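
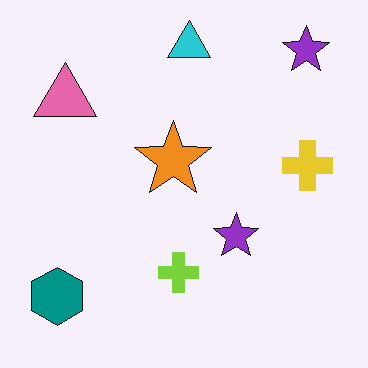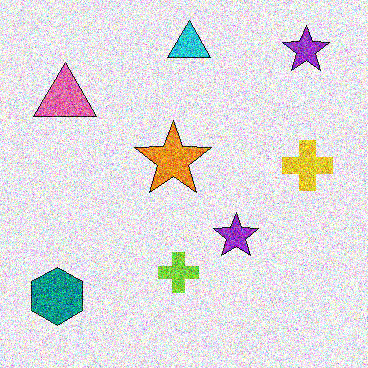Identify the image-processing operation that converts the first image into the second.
Degraded with heavy additive noise.

Random speckle covers the whole image, including the flat background.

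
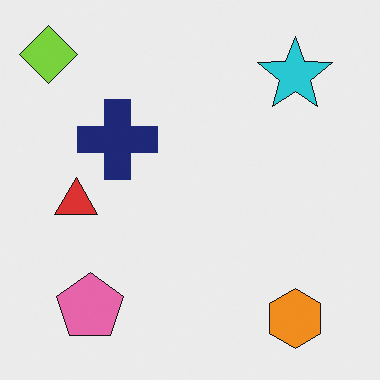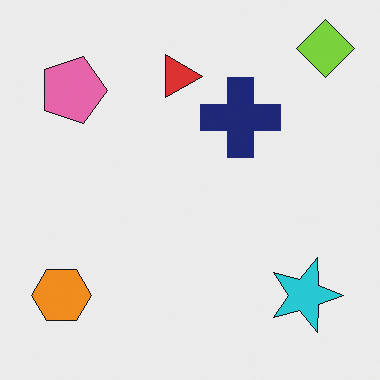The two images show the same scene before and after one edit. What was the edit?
It was rotated 90° clockwise.

The lime diamond sits in the top-left of the first image and the top-right of the second — consistent with a whole-image 90° clockwise rotation.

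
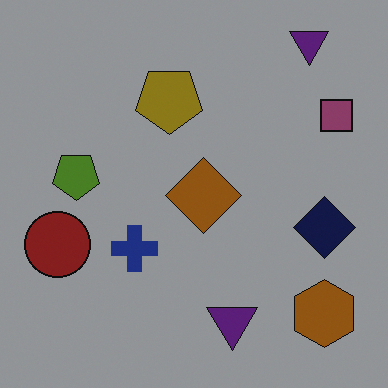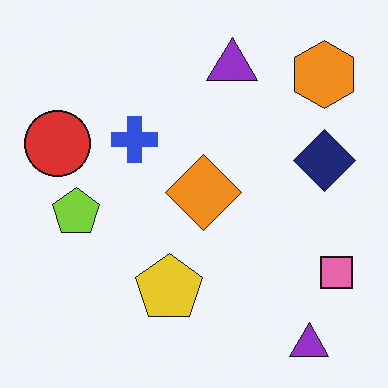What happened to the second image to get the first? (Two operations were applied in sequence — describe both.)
This is the original image substantially darkened, then flipped vertically (top ↔ bottom).

Every pixel — background and shapes alike — is uniformly darkened. The orange hexagon is in the top-right of the second image and the bottom-right of the first — shapes on opposite sides of the horizontal midline have swapped in a mirror flip.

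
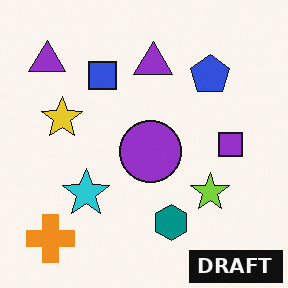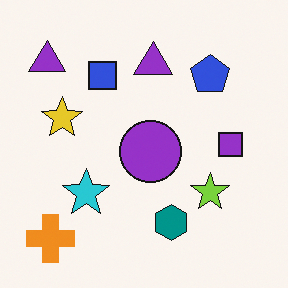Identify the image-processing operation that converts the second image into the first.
It was watermarked with the text "DRAFT" in the lower-right corner.

A dark label reading "DRAFT" appears in the lower-right corner.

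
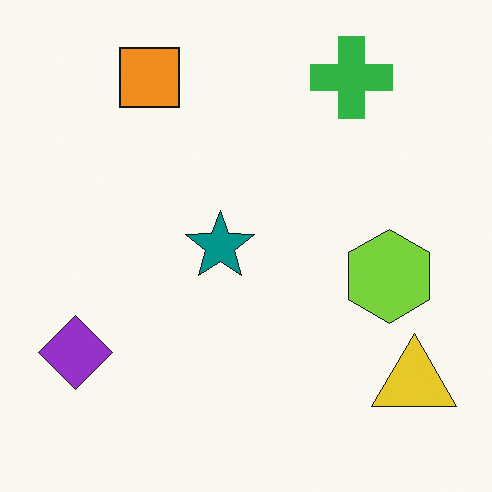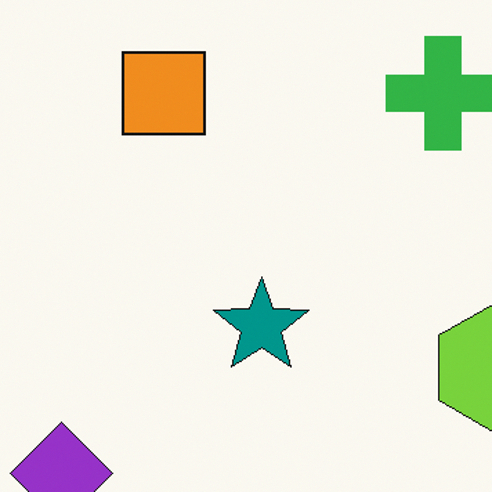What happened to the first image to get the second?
The image was cropped slightly and scaled back up.

The visible shapes are larger and the field of view is narrower; shapes near the original edges may be partly or wholly outside the frame — a crop-and-rescale.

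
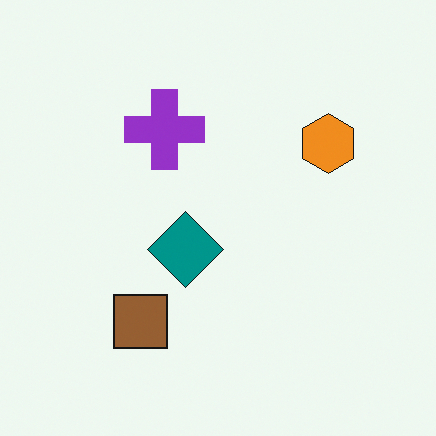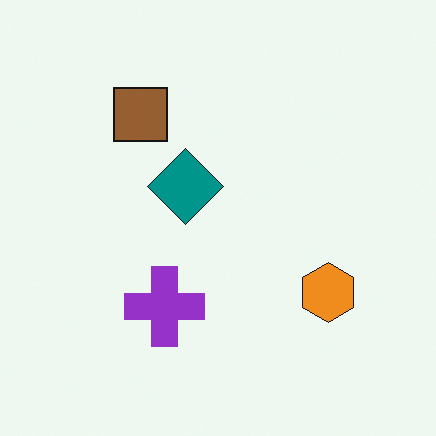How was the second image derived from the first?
The second image is the first flipped vertically (top ↔ bottom).

The brown square is in the bottom-left of the first image and the top-left of the second — shapes on opposite sides of the horizontal midline have swapped in a mirror flip.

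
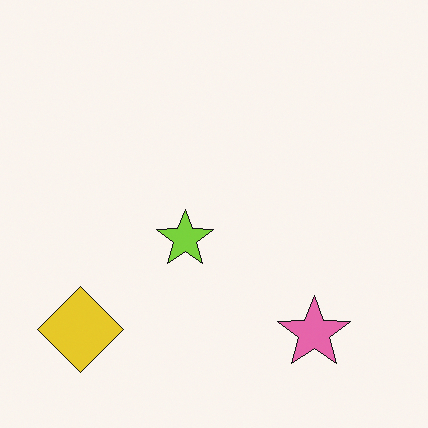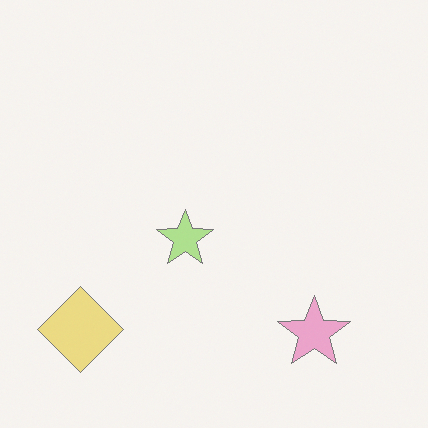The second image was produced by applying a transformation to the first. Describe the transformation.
The second image is the first given much lower contrast.

Tones are pushed toward mid-grey across the whole image — a global contrast change.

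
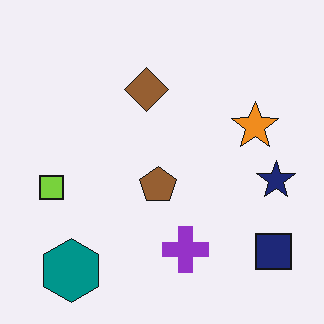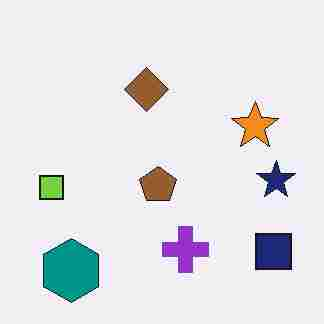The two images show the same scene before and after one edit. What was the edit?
The transformation is: degraded with heavy JPEG compression.

Blocky 8×8 compression artifacts appear around shape edges and the flat background shows ringing — characteristic JPEG degradation.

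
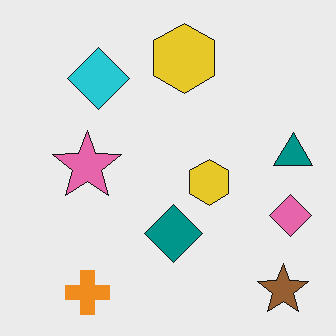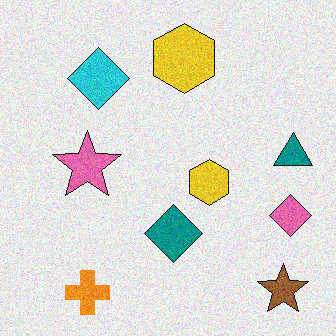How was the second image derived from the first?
Degraded with moderate additive noise.

Random speckle covers the whole image, including the flat background.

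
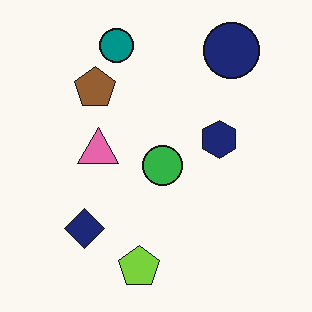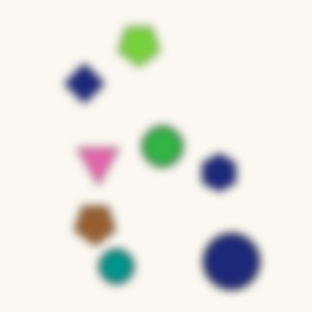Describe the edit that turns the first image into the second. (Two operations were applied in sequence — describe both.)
The second image is the first flipped vertically (top ↔ bottom), then noticeably gaussian-blurred.

The lime pentagon is in the bottom of the first image and the top of the second — shapes on opposite sides of the horizontal midline have swapped in a mirror flip. Shape edges and outlines are uniformly softened across the whole image.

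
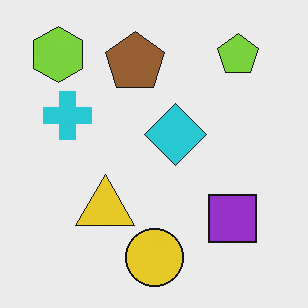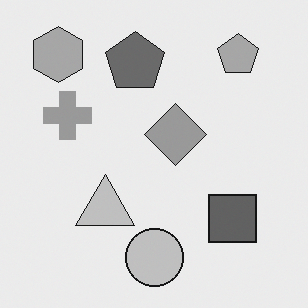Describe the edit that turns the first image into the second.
It was converted to grayscale.

All color is removed — every shape is now a shade of grey.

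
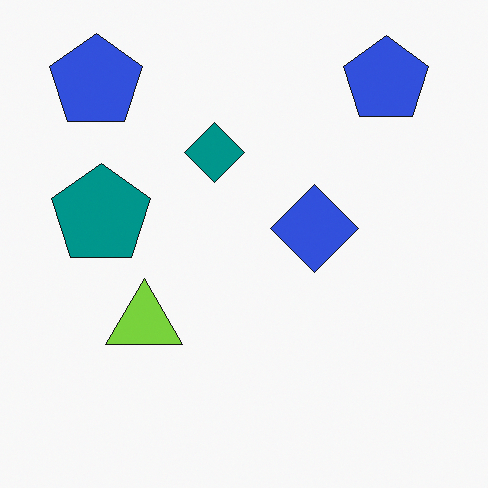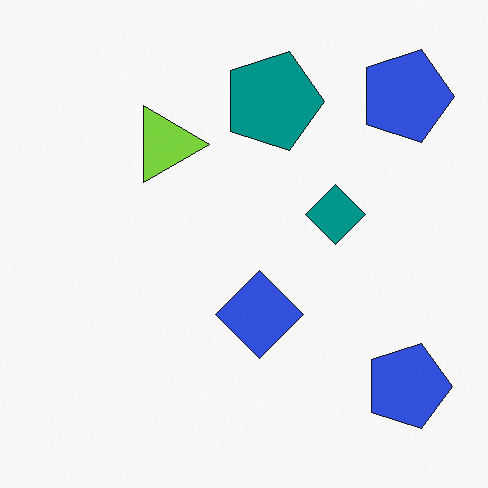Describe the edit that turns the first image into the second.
Rotated 90° clockwise.

The teal pentagon sits in the left of the first image and the top of the second — consistent with a whole-image 90° clockwise rotation.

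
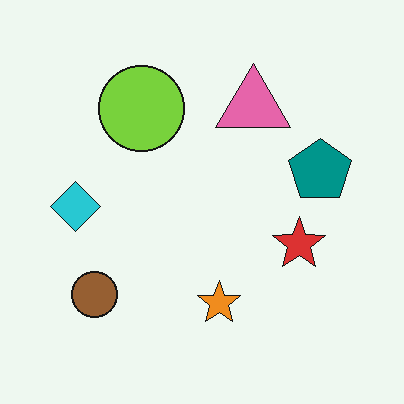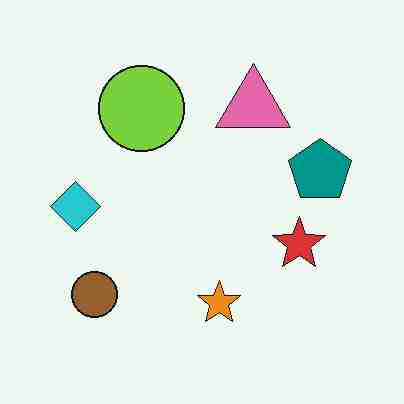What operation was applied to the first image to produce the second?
Degraded with heavy JPEG compression.

Blocky 8×8 compression artifacts appear around shape edges and the flat background shows ringing — characteristic JPEG degradation.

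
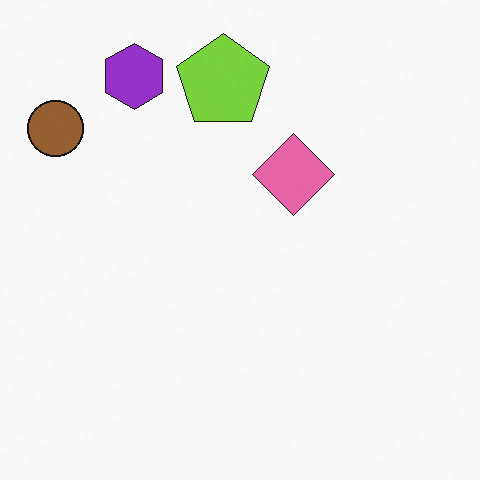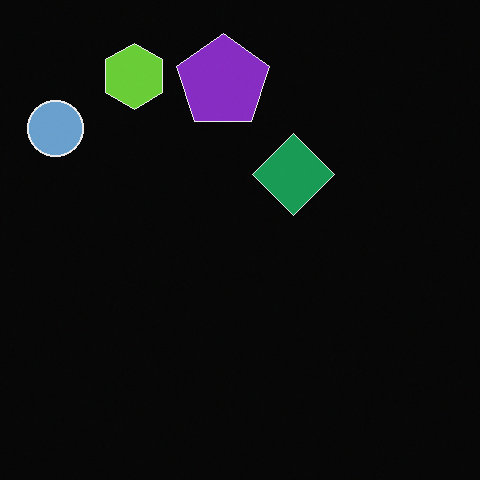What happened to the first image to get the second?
The transformation is: color-inverted (negative).

The light background has become dark and every shape's color is its complement — a photographic negative.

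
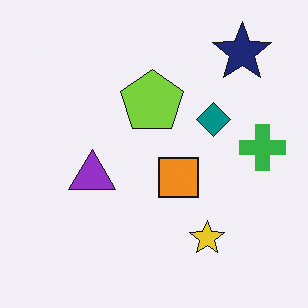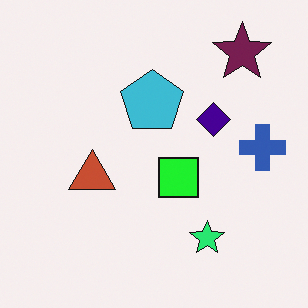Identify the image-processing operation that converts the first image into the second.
The image was hue-shifted by a moderate amount.

Every shape's color has rotated by the same amount around the hue wheel — a uniform hue shift.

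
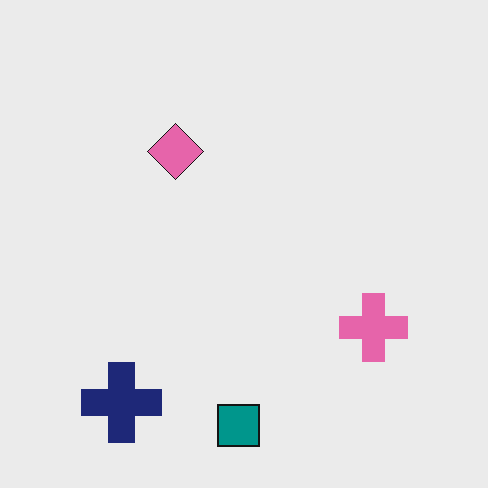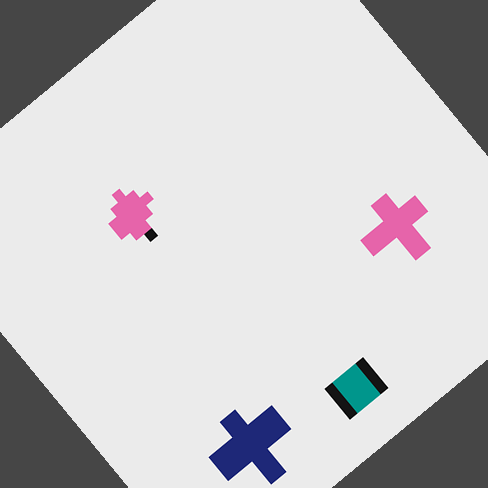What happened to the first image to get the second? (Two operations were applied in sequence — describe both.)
This is the original image heavily pixelated into large blocks, then rotated counter-clockwise by a large amount — several tens of degrees.

Shapes are reduced to large square blocks; fine edges and outlines are lost — a downscale-then-upscale (mosaic) effect. Every shape is tilted by the same angle and the image corners show triangular fill wedges — a whole-image rotation by a non-right angle.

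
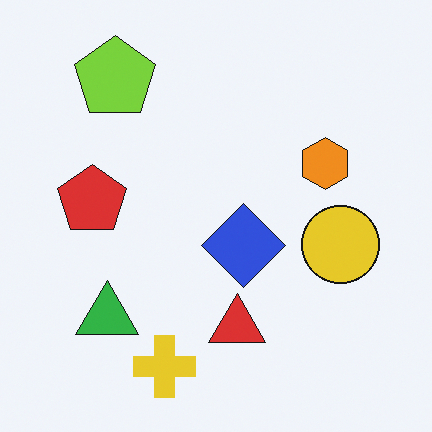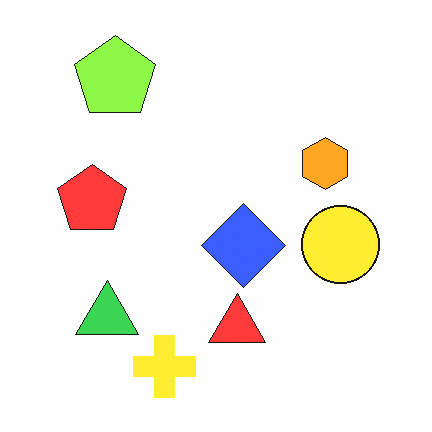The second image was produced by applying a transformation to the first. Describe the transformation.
The transformation is: brightened a little.

Every pixel — background and shapes alike — is uniformly brightened.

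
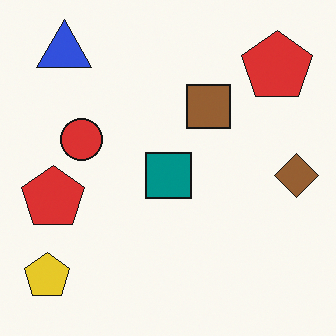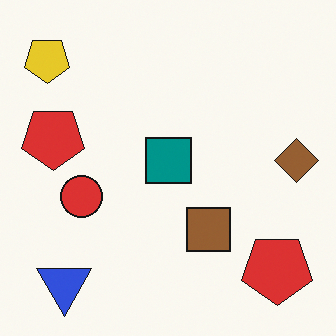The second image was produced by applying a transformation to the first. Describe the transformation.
This is the original image flipped vertically (top ↔ bottom).

The blue triangle is in the top-left of the first image and the bottom-left of the second — shapes on opposite sides of the horizontal midline have swapped in a mirror flip.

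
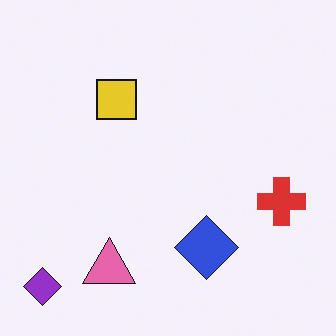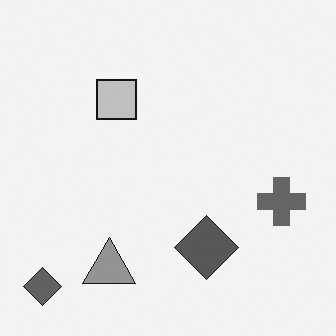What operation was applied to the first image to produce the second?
The transformation is: converted to grayscale.

All color is removed — every shape is now a shade of grey.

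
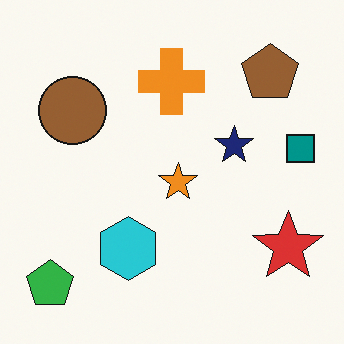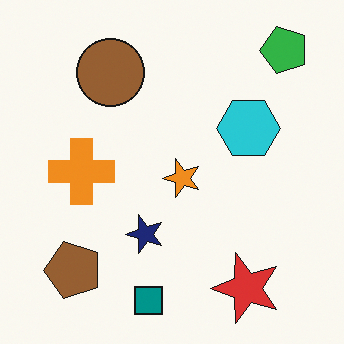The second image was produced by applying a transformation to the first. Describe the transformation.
The transformation is: transposed (reflected across the top-left ↔ bottom-right diagonal).

Shapes have swapped their row and column positions — what was in the top-right is now in the bottom-left — a diagonal reflection.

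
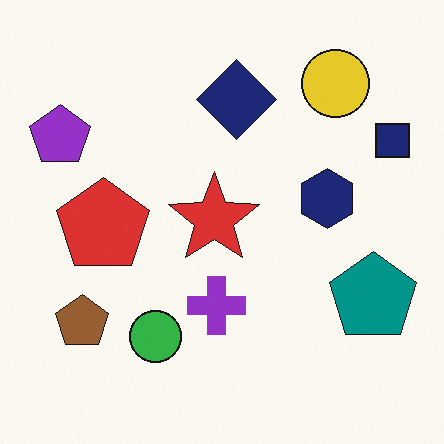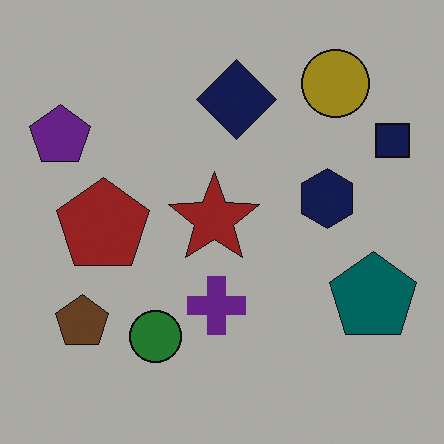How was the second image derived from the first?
It was darkened a lot.

Every pixel — background and shapes alike — is uniformly darkened.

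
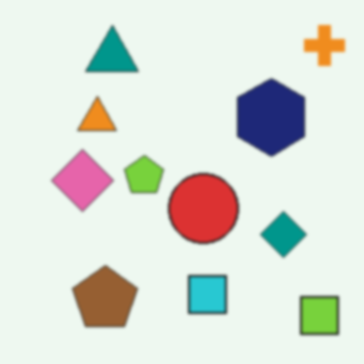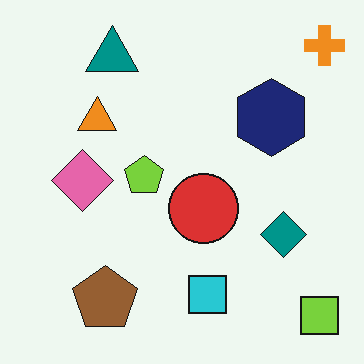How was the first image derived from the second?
Given a subtle gaussian blur.

Shape edges and outlines are uniformly softened across the whole image.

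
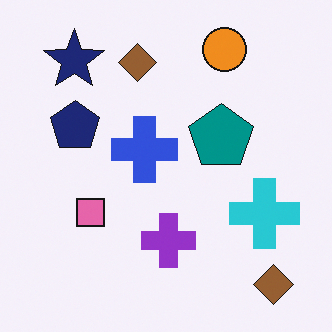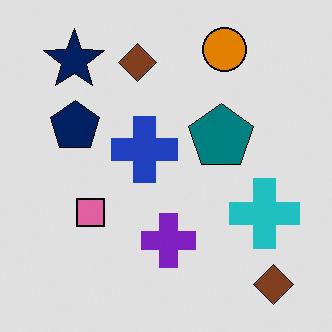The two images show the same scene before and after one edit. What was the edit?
The transformation is: moderately posterized.

Each flat color has snapped to a coarser quantized level — most visibly, the near-white background has dropped to a flat grey.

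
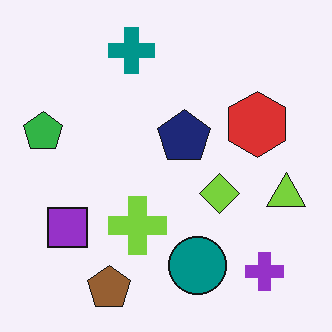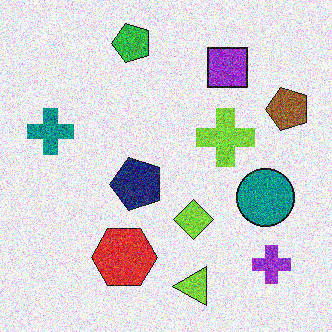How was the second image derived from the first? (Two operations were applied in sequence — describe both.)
The image was degraded with strong gaussian noise, then transposed (reflected across the top-left ↔ bottom-right diagonal).

Random speckle covers the whole image, including the flat background. Shapes have swapped their row and column positions — what was in the top-right is now in the bottom-left — a diagonal reflection.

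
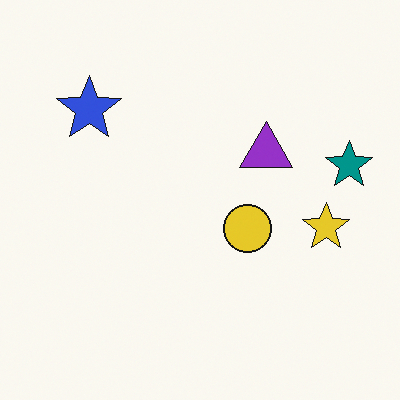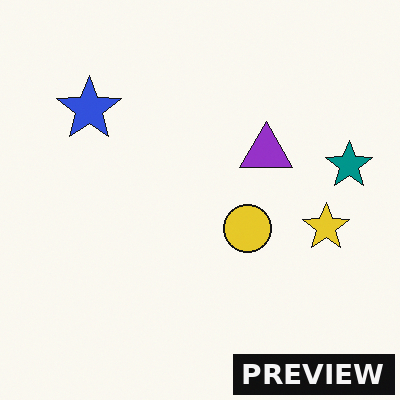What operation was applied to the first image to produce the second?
It was watermarked with the text "PREVIEW" in the lower-right corner.

A dark label reading "PREVIEW" appears in the lower-right corner.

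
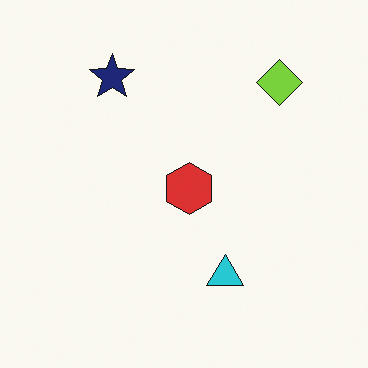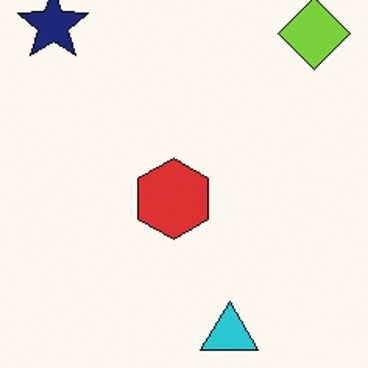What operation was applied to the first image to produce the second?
This is the original image cropped to a modestly smaller region and rescaled.

The visible shapes are larger and the field of view is narrower; shapes near the original edges may be partly or wholly outside the frame — a crop-and-rescale.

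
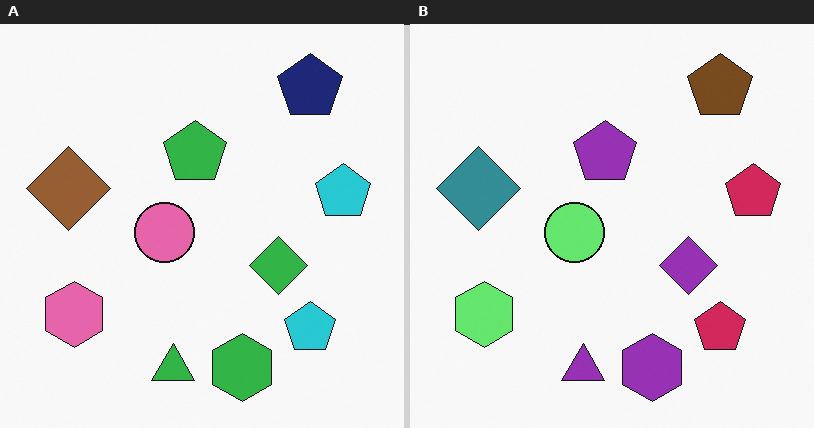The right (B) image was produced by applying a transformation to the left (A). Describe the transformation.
The right (B) image is the left (A) hue-shifted through roughly half the color wheel.

Every shape's color has rotated by the same amount around the hue wheel — a uniform hue shift.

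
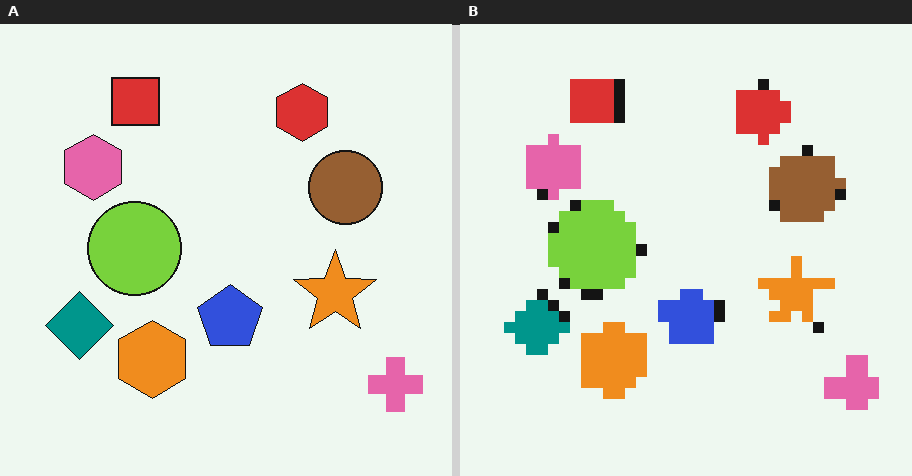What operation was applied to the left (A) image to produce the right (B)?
The transformation is: heavily pixelated into large blocks.

Shapes are reduced to large square blocks; fine edges and outlines are lost — a downscale-then-upscale (mosaic) effect.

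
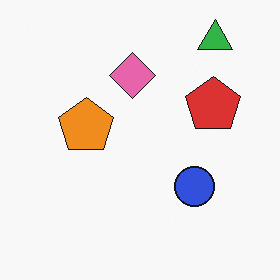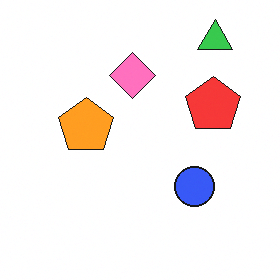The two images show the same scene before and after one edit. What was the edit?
The image was brightened a little.

Every pixel — background and shapes alike — is uniformly brightened.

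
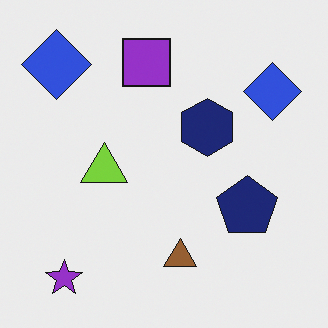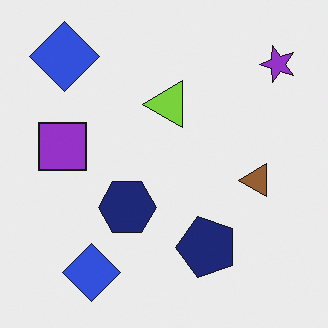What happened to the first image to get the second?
Transposed (reflected across the top-left ↔ bottom-right diagonal).

Shapes have swapped their row and column positions — what was in the top-right is now in the bottom-left — a diagonal reflection.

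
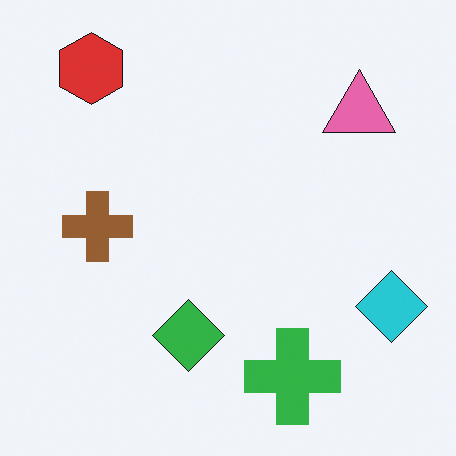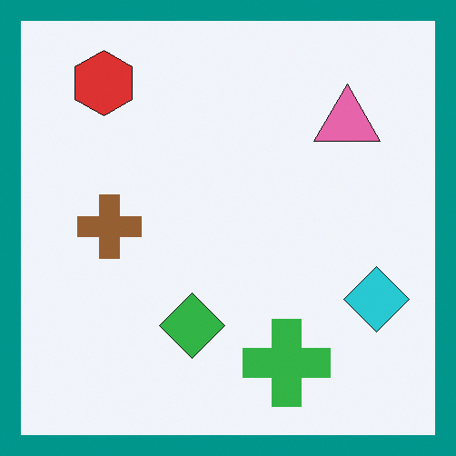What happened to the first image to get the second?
The image was framed with a teal border.

A solid teal frame runs around the edge of the second image, with the content slightly shrunk inside it.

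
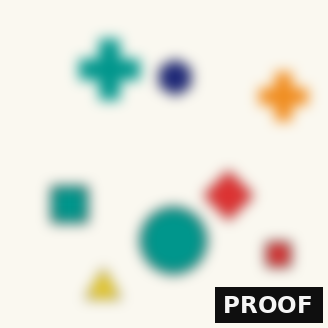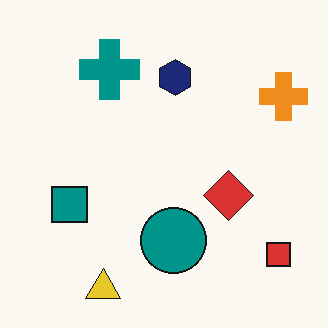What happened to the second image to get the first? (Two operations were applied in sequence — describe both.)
The transformation is: heavily blurred, then watermarked with the text "PROOF" in the lower-right corner.

Shape edges and outlines are uniformly softened across the whole image. A dark label reading "PROOF" appears in the lower-right corner.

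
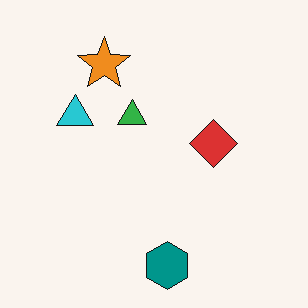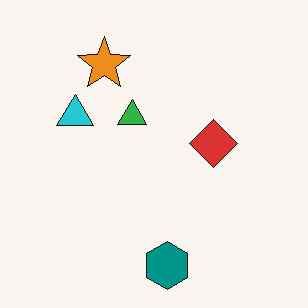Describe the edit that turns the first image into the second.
The second image is the first given moderate JPEG compression.

Blocky 8×8 compression artifacts appear around shape edges and the flat background shows ringing — characteristic JPEG degradation.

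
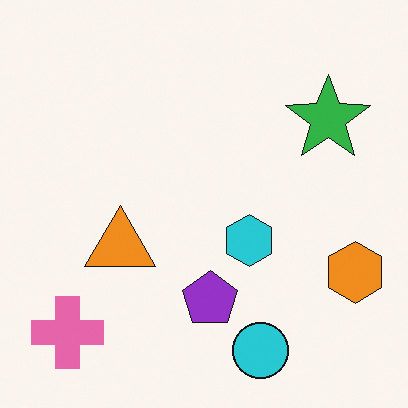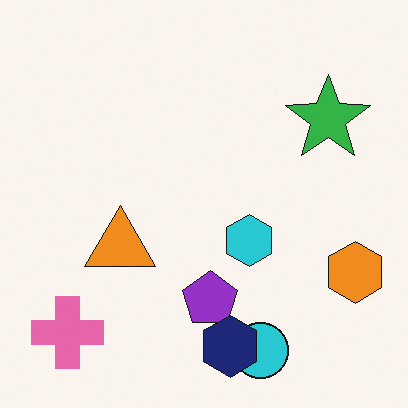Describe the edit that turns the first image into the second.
The transformation is: overlaid with an additional navy hexagon.

A navy hexagon appears in the second image that is absent from the first.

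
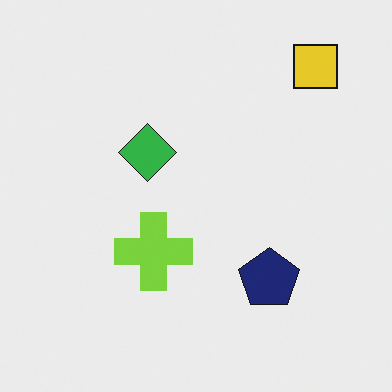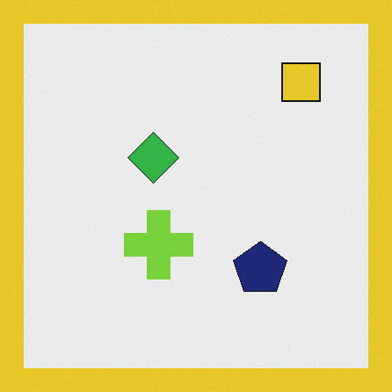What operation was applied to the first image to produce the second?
This is the original image framed with a yellow border.

A solid yellow frame runs around the edge of the second image, with the content slightly shrunk inside it.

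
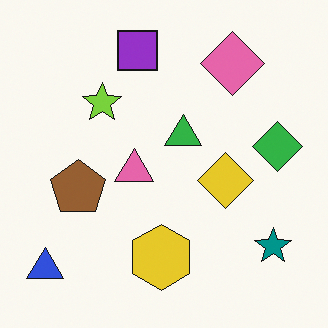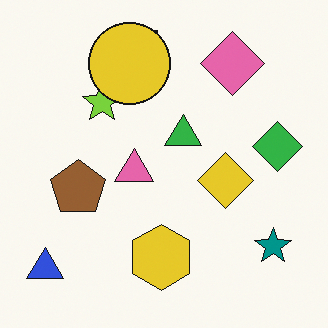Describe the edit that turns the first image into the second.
The transformation is: overlaid with an additional yellow circle.

A yellow circle appears in the second image that is absent from the first.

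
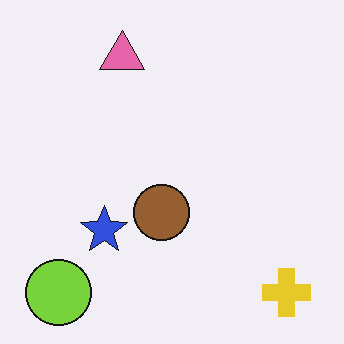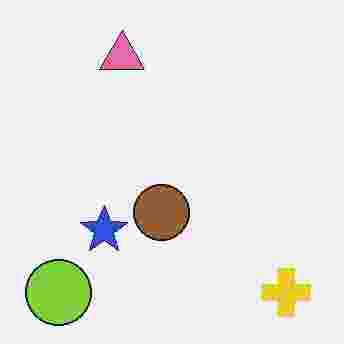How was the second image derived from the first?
It was degraded with heavy JPEG compression.

Blocky 8×8 compression artifacts appear around shape edges and the flat background shows ringing — characteristic JPEG degradation.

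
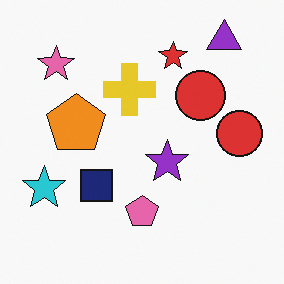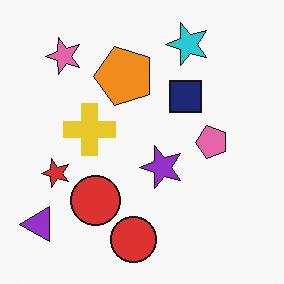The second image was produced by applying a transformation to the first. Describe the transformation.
The second image is the first transposed (reflected across the top-left ↔ bottom-right diagonal).

Shapes have swapped their row and column positions — what was in the top-right is now in the bottom-left — a diagonal reflection.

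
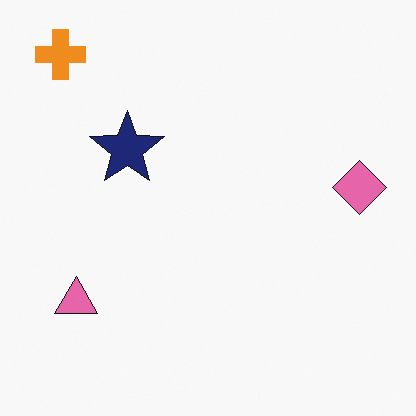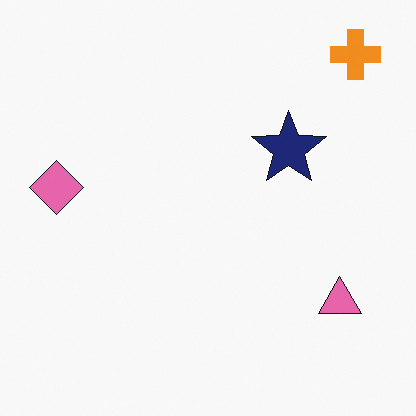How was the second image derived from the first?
Flipped horizontally (left ↔ right).

The pink diamond is in the right of the first image and the left of the second — shapes on opposite sides of the vertical midline have swapped in a mirror flip.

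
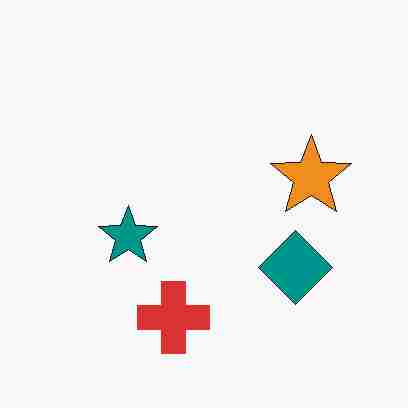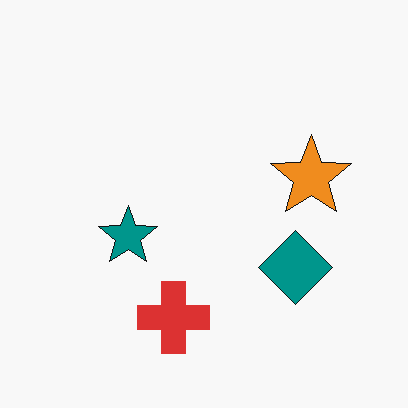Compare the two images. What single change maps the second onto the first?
It was heavily JPEG-compressed with obvious blocking artifacts.

Blocky 8×8 compression artifacts appear around shape edges and the flat background shows ringing — characteristic JPEG degradation.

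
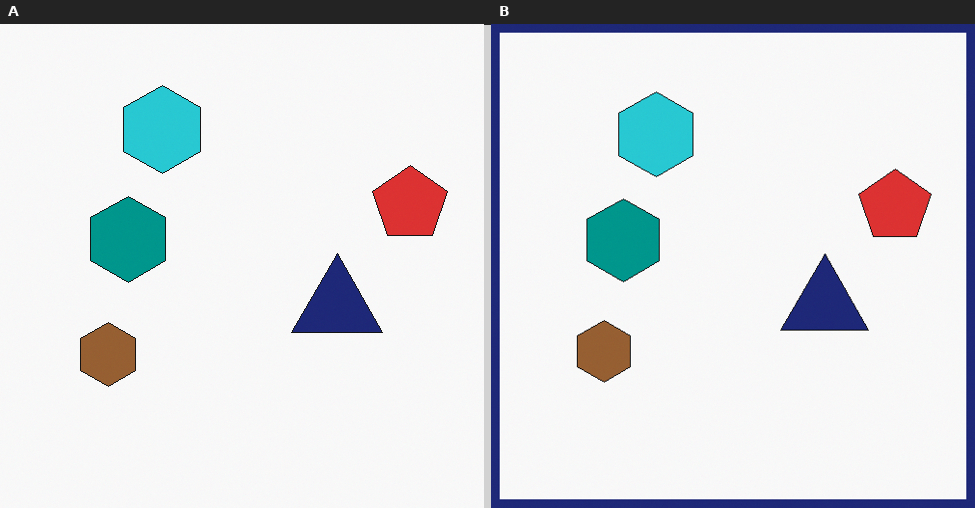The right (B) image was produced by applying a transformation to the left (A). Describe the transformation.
The image was framed with a navy border.

A solid navy frame runs around the edge of the right (B) image, with the content slightly shrunk inside it.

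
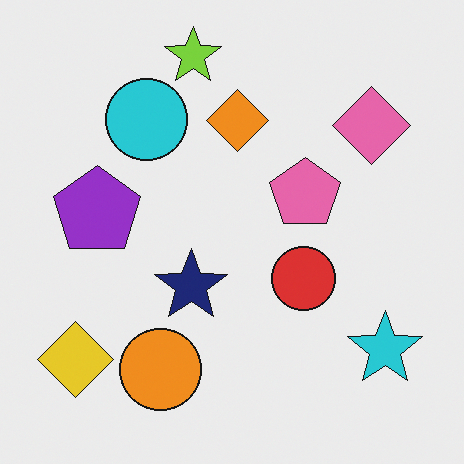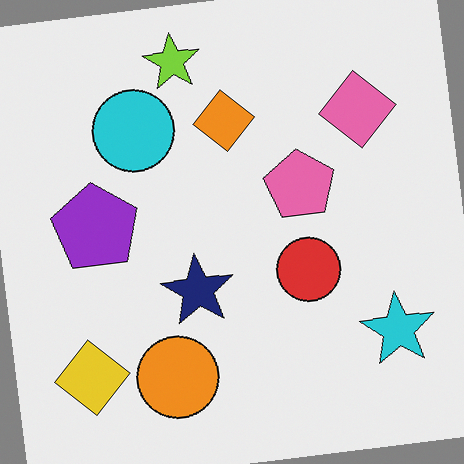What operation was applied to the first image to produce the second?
The transformation is: rotated counter-clockwise by a small amount.

Every shape is tilted by the same angle and the image corners show triangular fill wedges — a whole-image rotation by a non-right angle.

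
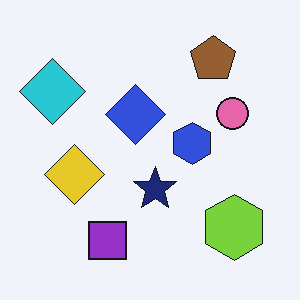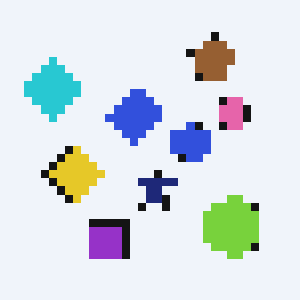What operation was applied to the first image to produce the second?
The transformation is: pixelated into visible square blocks.

Shapes are reduced to large square blocks; fine edges and outlines are lost — a downscale-then-upscale (mosaic) effect.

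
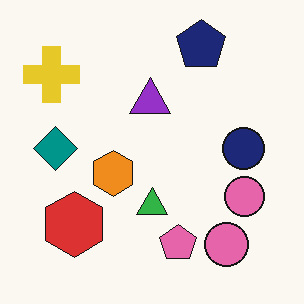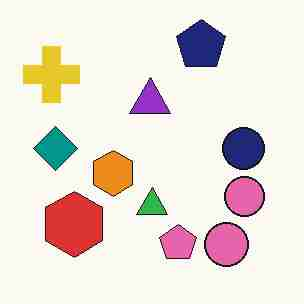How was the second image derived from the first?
The image was heavily JPEG-compressed with obvious blocking artifacts.

Blocky 8×8 compression artifacts appear around shape edges and the flat background shows ringing — characteristic JPEG degradation.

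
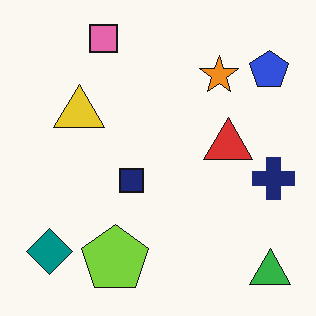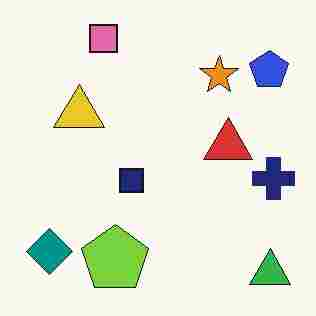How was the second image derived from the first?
The transformation is: degraded with heavy JPEG compression.

Blocky 8×8 compression artifacts appear around shape edges and the flat background shows ringing — characteristic JPEG degradation.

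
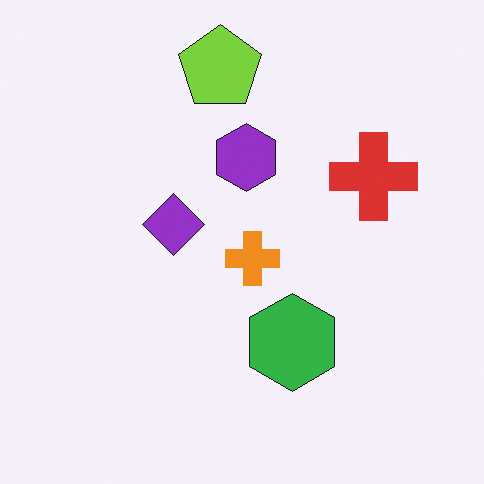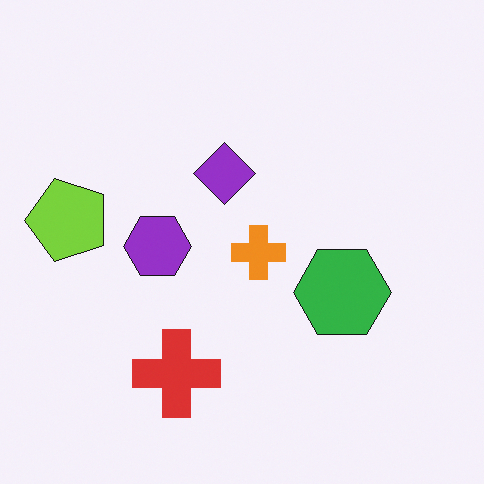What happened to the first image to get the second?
Transposed (reflected across the top-left ↔ bottom-right diagonal).

Shapes have swapped their row and column positions — what was in the top-right is now in the bottom-left — a diagonal reflection.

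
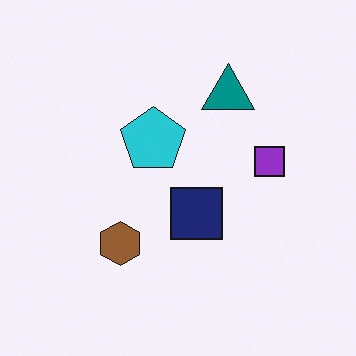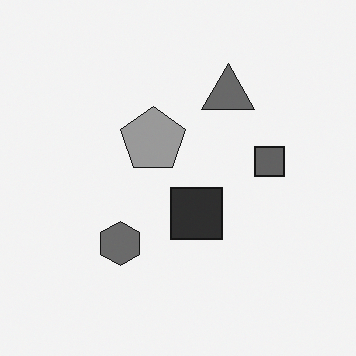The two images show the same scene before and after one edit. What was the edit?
This is the original image converted to grayscale.

All color is removed — every shape is now a shade of grey.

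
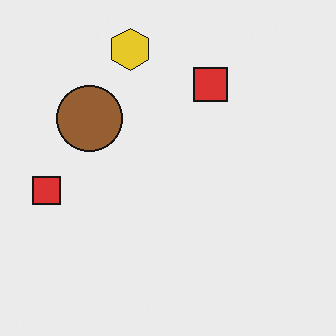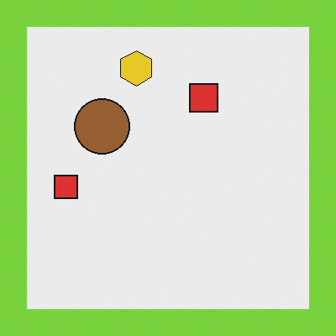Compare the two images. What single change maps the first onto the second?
The transformation is: framed with a lime border.

A solid lime frame runs around the edge of the second image, with the content slightly shrunk inside it.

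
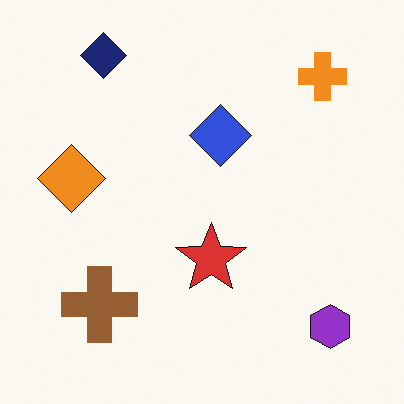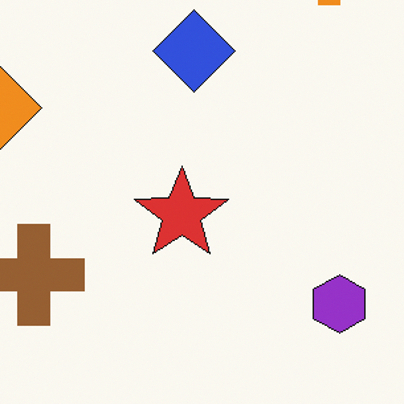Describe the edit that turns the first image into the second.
It was cropped to a modestly smaller region and rescaled.

The visible shapes are larger and the field of view is narrower; shapes near the original edges may be partly or wholly outside the frame — a crop-and-rescale.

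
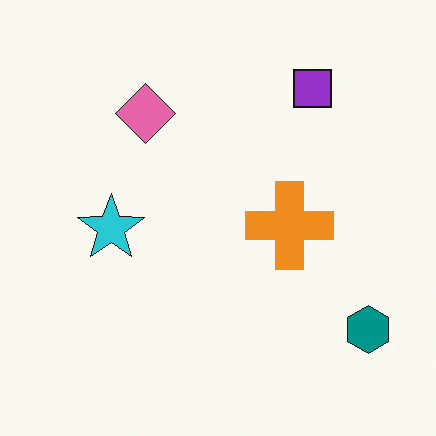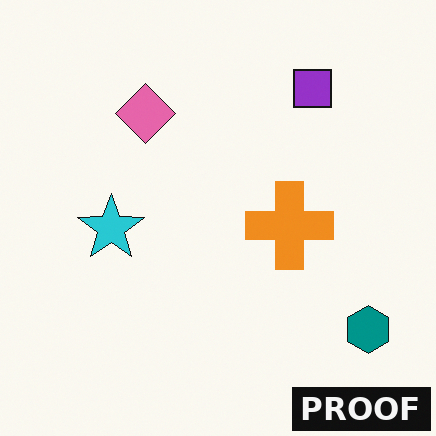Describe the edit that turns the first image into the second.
The second image is the first watermarked with the text "PROOF" in the lower-right corner.

A dark label reading "PROOF" appears in the lower-right corner.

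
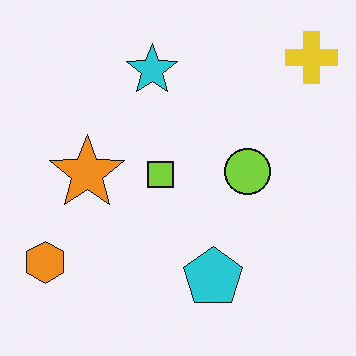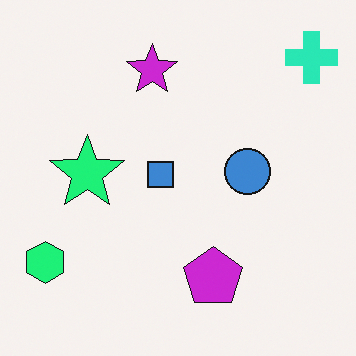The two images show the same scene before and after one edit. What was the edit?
It was hue-shifted through roughly a third of the color wheel.

Every shape's color has rotated by the same amount around the hue wheel — a uniform hue shift.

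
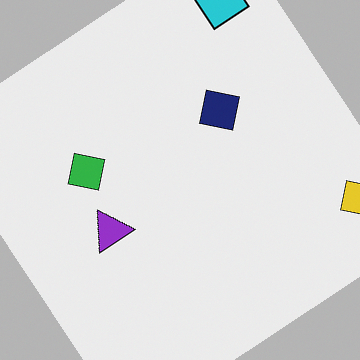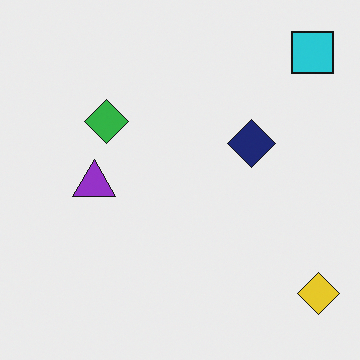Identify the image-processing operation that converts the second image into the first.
It was rotated counter-clockwise by a large amount — several tens of degrees.

Every shape is tilted by the same angle and the image corners show triangular fill wedges — a whole-image rotation by a non-right angle.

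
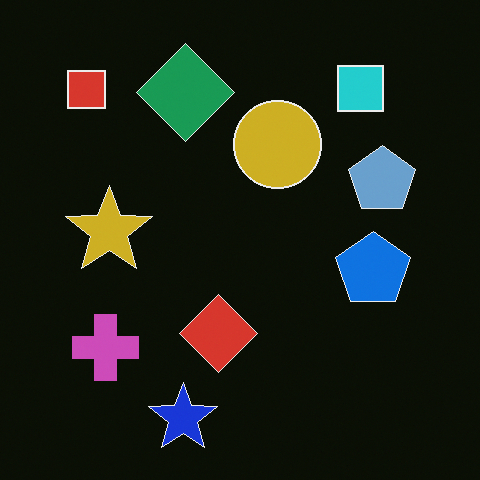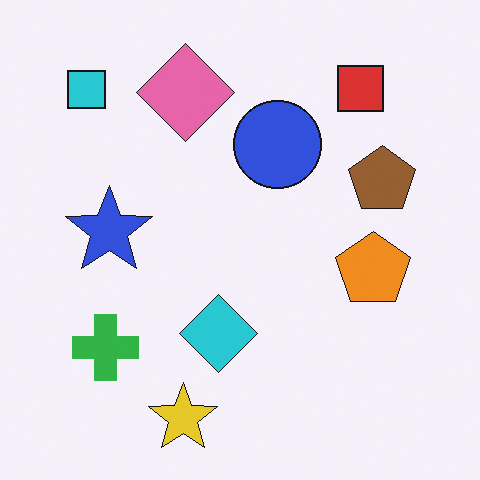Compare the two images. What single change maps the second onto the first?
It was color-inverted (negative).

The light background has become dark and every shape's color is its complement — a photographic negative.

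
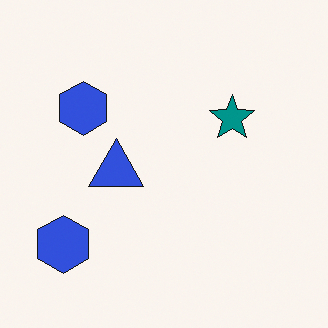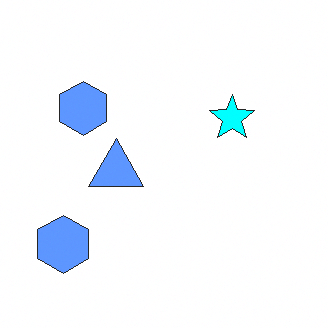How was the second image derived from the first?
The transformation is: substantially brightened.

Every pixel — background and shapes alike — is uniformly brightened.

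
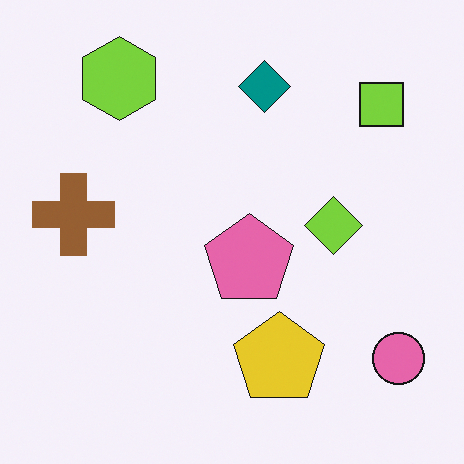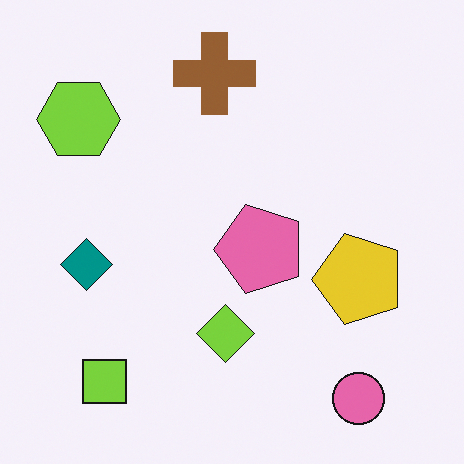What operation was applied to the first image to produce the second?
The second image is the first transposed (reflected across the top-left ↔ bottom-right diagonal).

Shapes have swapped their row and column positions — what was in the top-right is now in the bottom-left — a diagonal reflection.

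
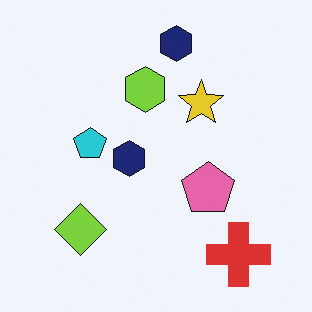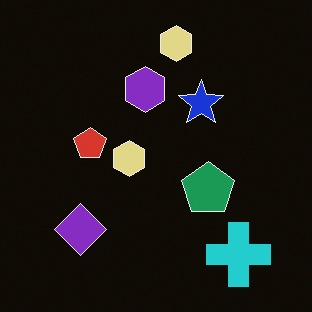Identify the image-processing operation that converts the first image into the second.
It was color-inverted (negative).

The light background has become dark and every shape's color is its complement — a photographic negative.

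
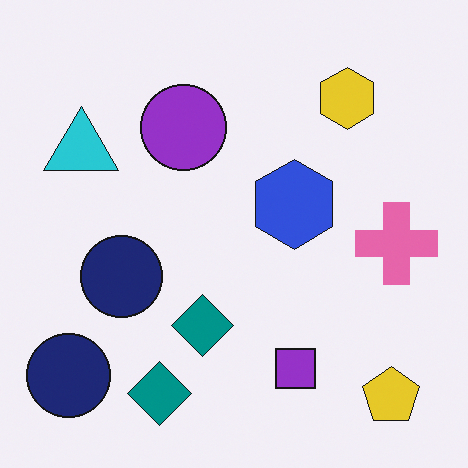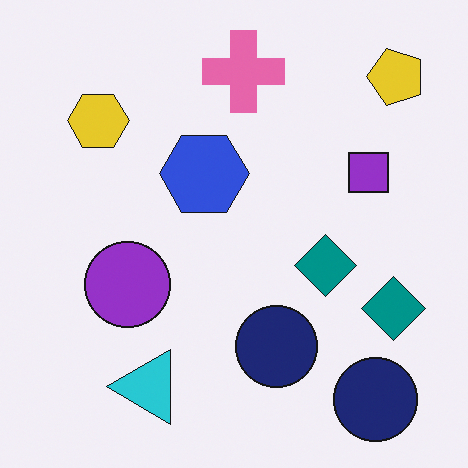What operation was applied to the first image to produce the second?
The image was rotated 90° counter-clockwise.

The yellow pentagon sits in the bottom-right of the first image and the top-right of the second — consistent with a whole-image 90° counter-clockwise rotation.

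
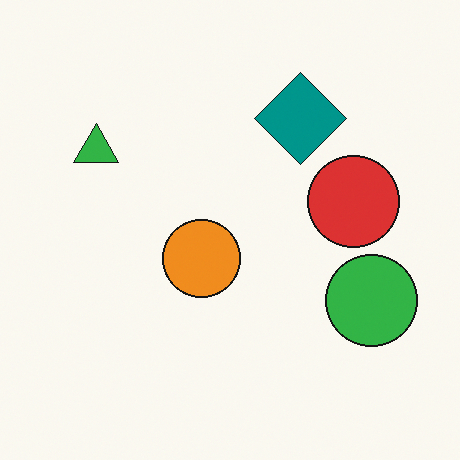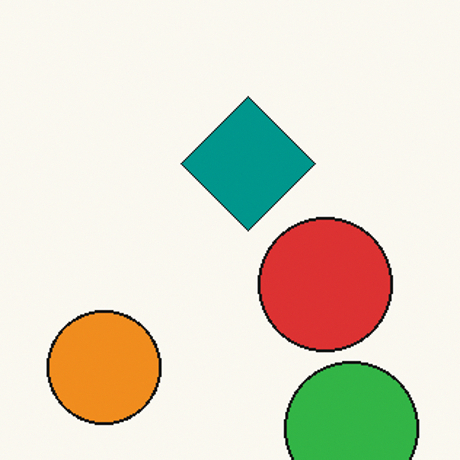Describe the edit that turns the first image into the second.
The transformation is: cropped slightly and scaled back up.

The visible shapes are larger and the field of view is narrower; shapes near the original edges may be partly or wholly outside the frame — a crop-and-rescale.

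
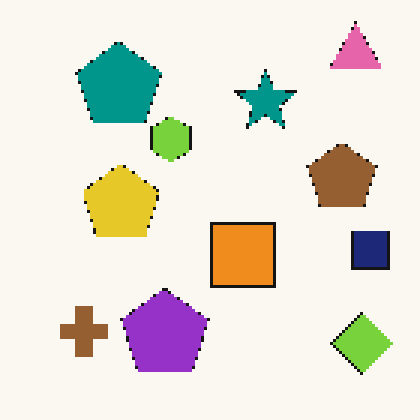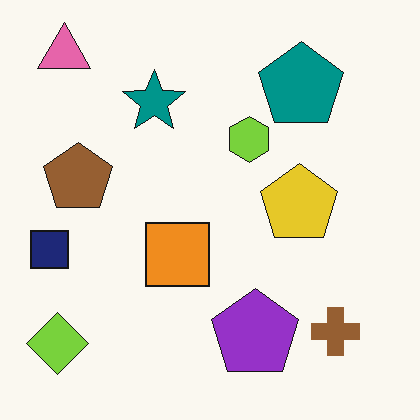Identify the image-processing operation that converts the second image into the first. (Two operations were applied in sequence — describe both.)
Lightly pixelated (a mild mosaic effect), then flipped horizontally (left ↔ right).

Shapes are reduced to large square blocks; fine edges and outlines are lost — a downscale-then-upscale (mosaic) effect. The navy square is in the left of the second image and the right of the first — shapes on opposite sides of the vertical midline have swapped in a mirror flip.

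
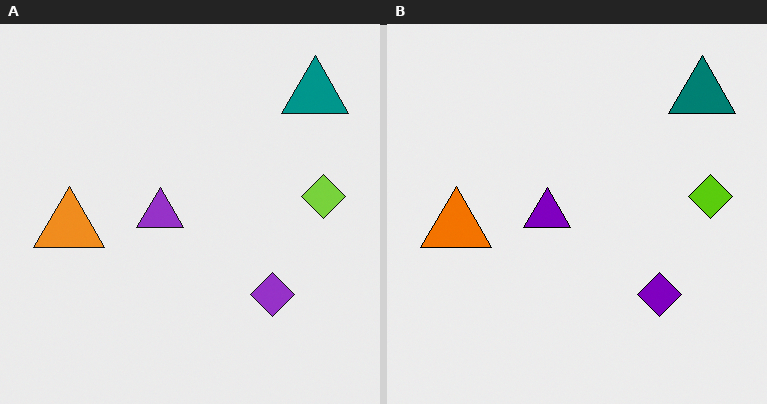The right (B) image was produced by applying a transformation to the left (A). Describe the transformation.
The image was given slightly increased contrast.

Tones are pushed away from mid-grey across the whole image — a global contrast change.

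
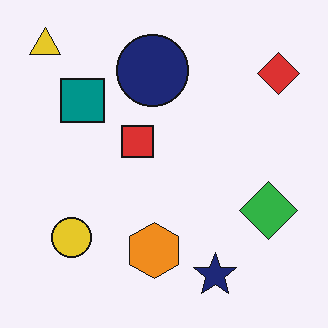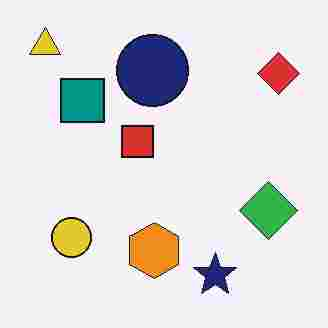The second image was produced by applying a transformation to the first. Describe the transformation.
This is the original image heavily JPEG-compressed with obvious blocking artifacts.

Blocky 8×8 compression artifacts appear around shape edges and the flat background shows ringing — characteristic JPEG degradation.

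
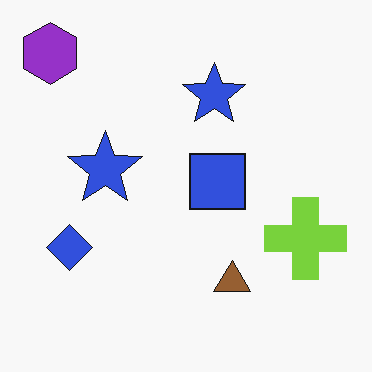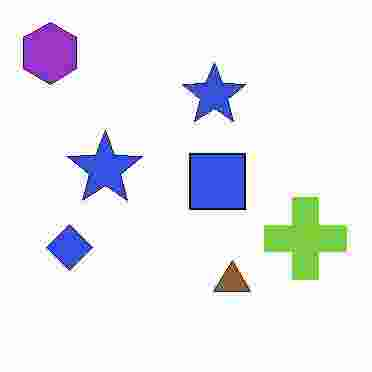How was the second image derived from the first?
The transformation is: degraded with heavy JPEG compression.

Blocky 8×8 compression artifacts appear around shape edges and the flat background shows ringing — characteristic JPEG degradation.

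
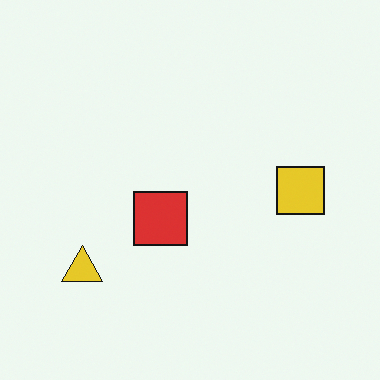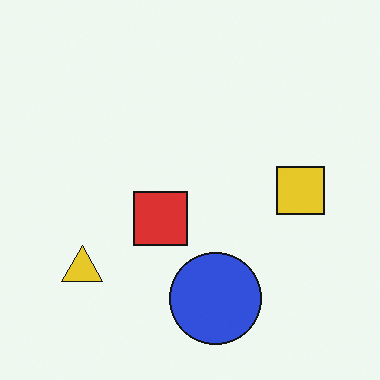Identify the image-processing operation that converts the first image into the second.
The second image is the first overlaid with an additional blue circle.

A blue circle appears in the second image that is absent from the first.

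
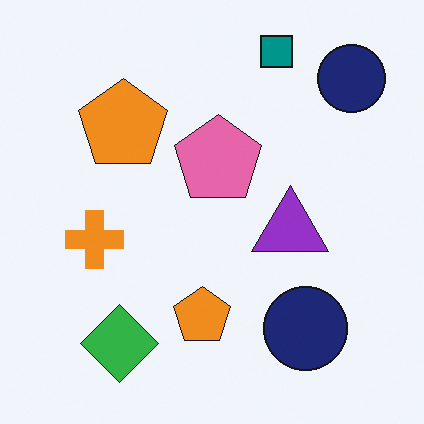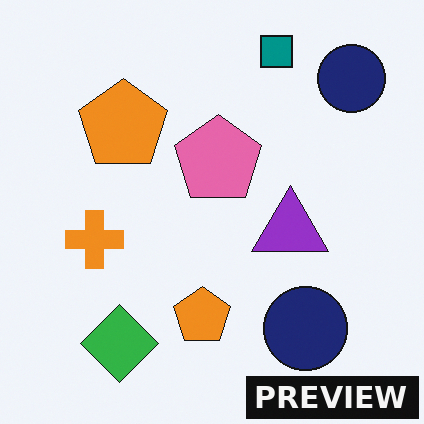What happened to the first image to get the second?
The image was watermarked with the text "PREVIEW" in the lower-right corner.

A dark label reading "PREVIEW" appears in the lower-right corner.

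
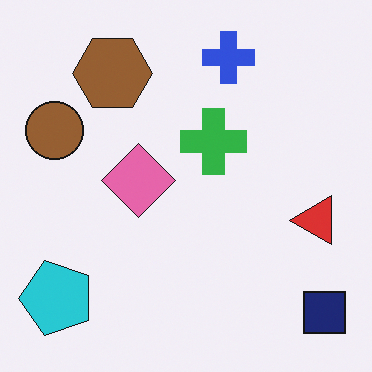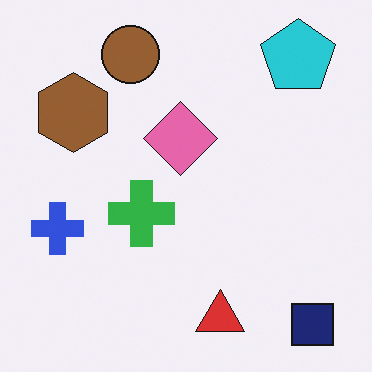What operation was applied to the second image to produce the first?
Transposed (reflected across the top-left ↔ bottom-right diagonal).

Shapes have swapped their row and column positions — what was in the top-right is now in the bottom-left — a diagonal reflection.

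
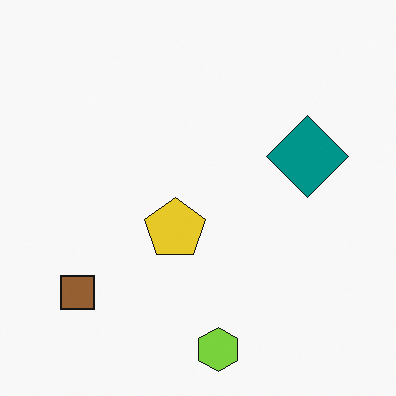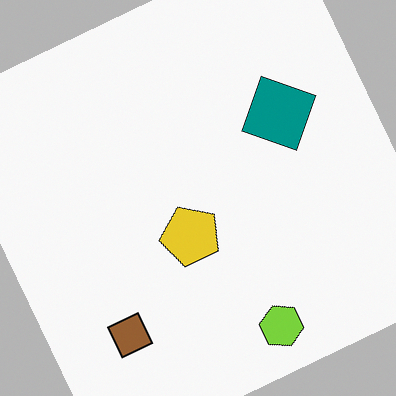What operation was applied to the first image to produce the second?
Rotated counter-clockwise by a moderate amount.

Every shape is tilted by the same angle and the image corners show triangular fill wedges — a whole-image rotation by a non-right angle.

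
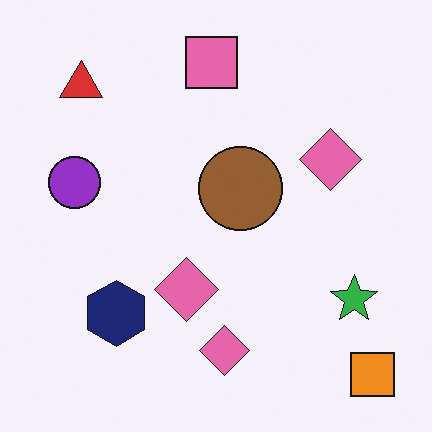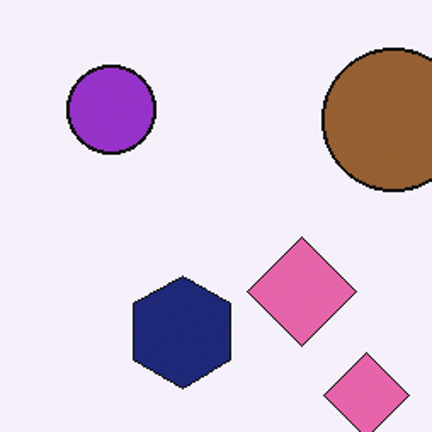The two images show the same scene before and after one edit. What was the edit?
The image was cropped tightly and scaled back up.

The visible shapes are larger and the field of view is narrower; shapes near the original edges may be partly or wholly outside the frame — a crop-and-rescale.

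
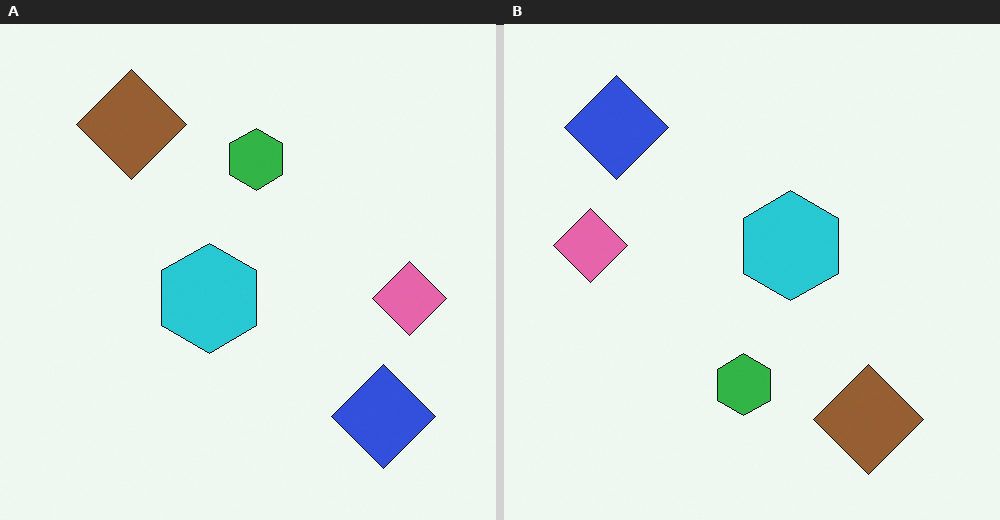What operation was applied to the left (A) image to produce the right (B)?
The image was rotated 180°.

The blue diamond sits in the bottom-right of the left (A) image and the top-left of the right (B) — consistent with a whole-image 180° rotation.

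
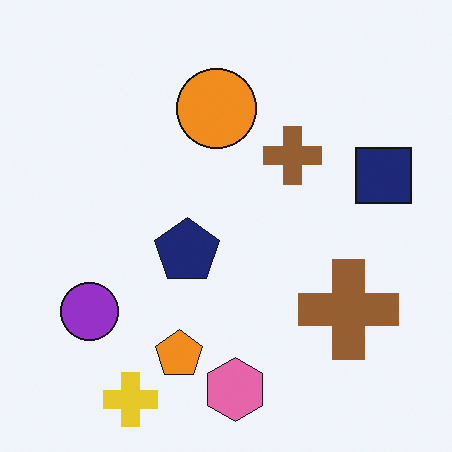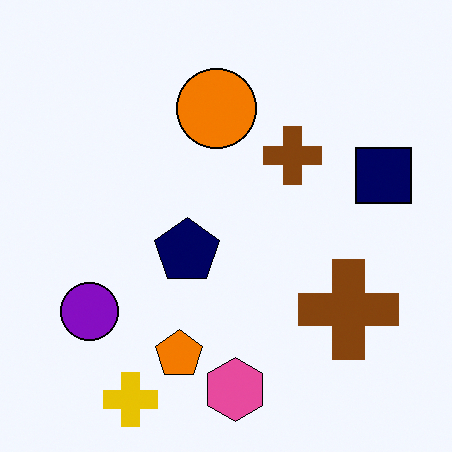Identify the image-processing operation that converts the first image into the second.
The transformation is: given slightly increased contrast.

Tones are pushed away from mid-grey across the whole image — a global contrast change.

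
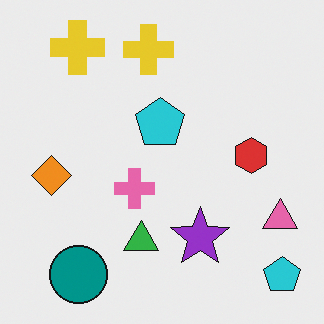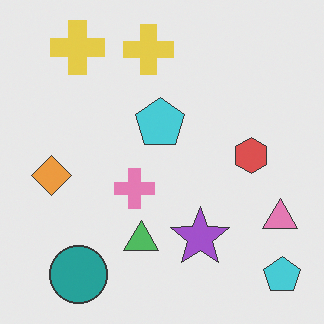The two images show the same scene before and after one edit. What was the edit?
The image was given slightly reduced contrast.

Tones are pushed toward mid-grey across the whole image — a global contrast change.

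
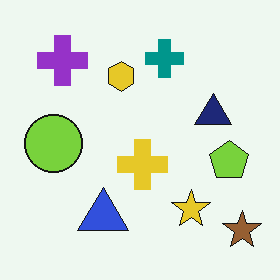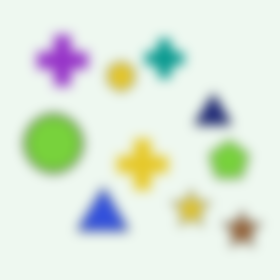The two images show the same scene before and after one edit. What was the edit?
It was strongly gaussian-blurred.

Shape edges and outlines are uniformly softened across the whole image.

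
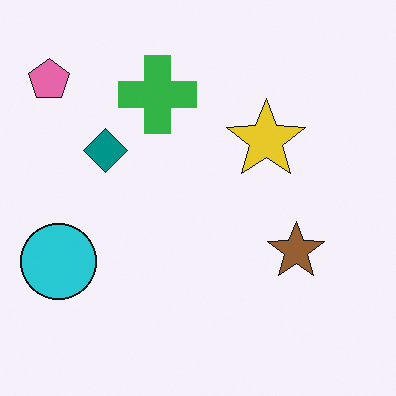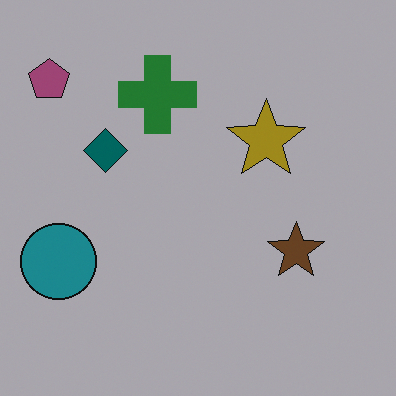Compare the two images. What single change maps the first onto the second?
This is the original image substantially darkened.

Every pixel — background and shapes alike — is uniformly darkened.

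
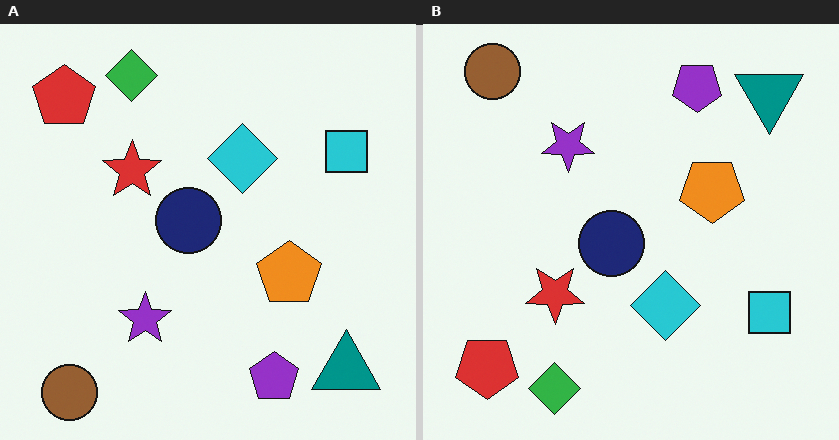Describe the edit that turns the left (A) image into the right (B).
The image was flipped vertically (top ↔ bottom).

The brown circle is in the bottom-left of the left (A) image and the top-left of the right (B) — shapes on opposite sides of the horizontal midline have swapped in a mirror flip.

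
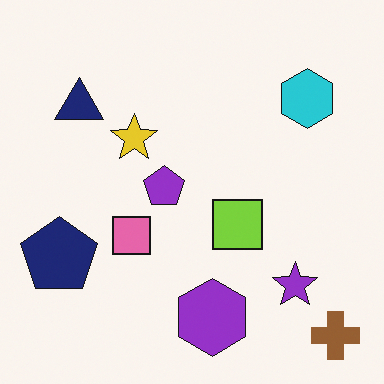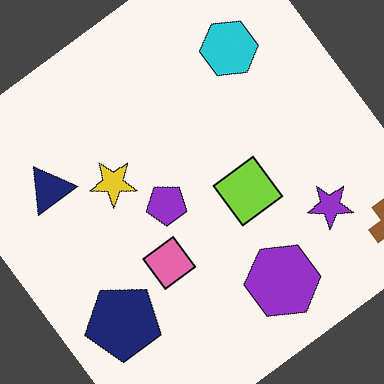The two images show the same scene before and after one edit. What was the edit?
The second image is the first rotated counter-clockwise by a large amount — several tens of degrees.

Every shape is tilted by the same angle and the image corners show triangular fill wedges — a whole-image rotation by a non-right angle.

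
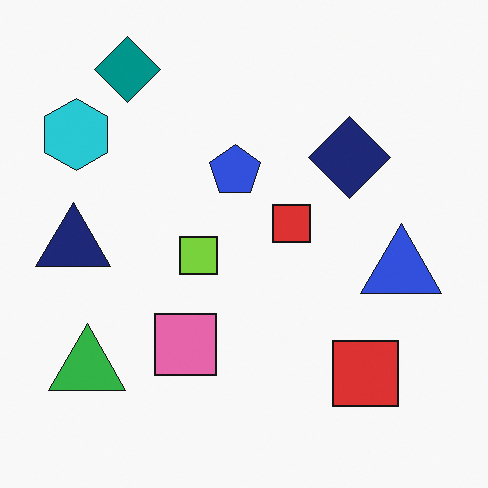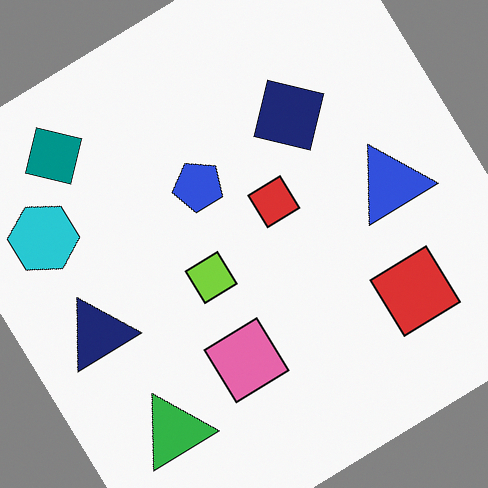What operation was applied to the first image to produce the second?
The image was rotated counter-clockwise by a large amount — several tens of degrees.

Every shape is tilted by the same angle and the image corners show triangular fill wedges — a whole-image rotation by a non-right angle.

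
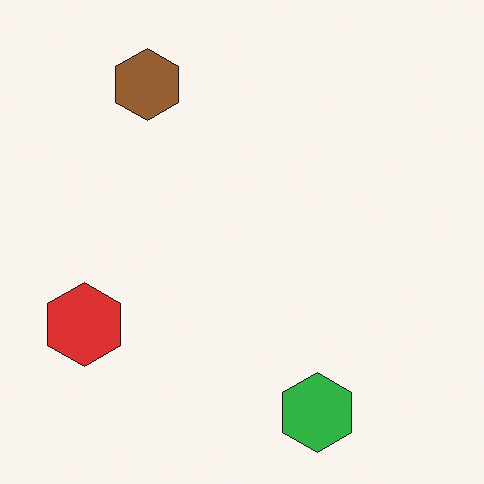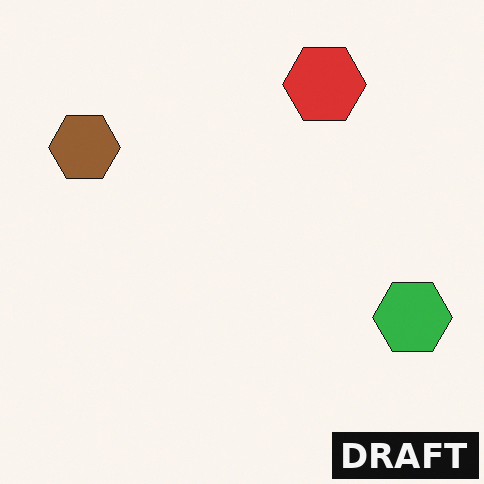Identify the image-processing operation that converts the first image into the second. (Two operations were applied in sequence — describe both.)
The second image is the first transposed (reflected across the top-left ↔ bottom-right diagonal), then watermarked with the text "DRAFT" in the lower-right corner.

Shapes have swapped their row and column positions — what was in the top-right is now in the bottom-left — a diagonal reflection. A dark label reading "DRAFT" appears in the lower-right corner.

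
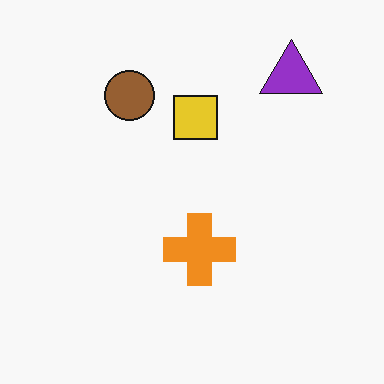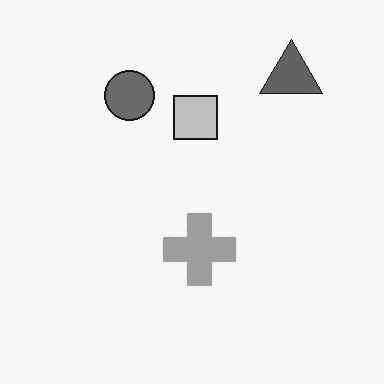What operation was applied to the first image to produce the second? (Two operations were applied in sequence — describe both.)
The image was JPEG-compressed with visible artifacts, then converted to grayscale.

Blocky 8×8 compression artifacts appear around shape edges and the flat background shows ringing — characteristic JPEG degradation. All color is removed — every shape is now a shade of grey.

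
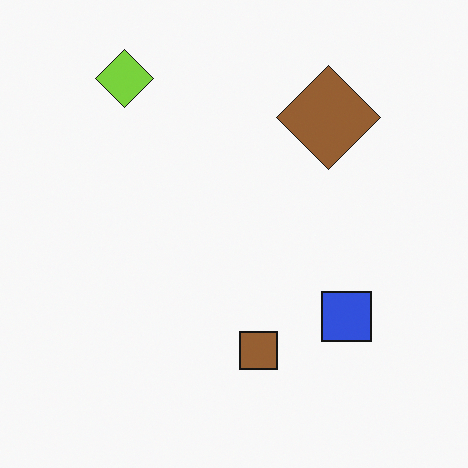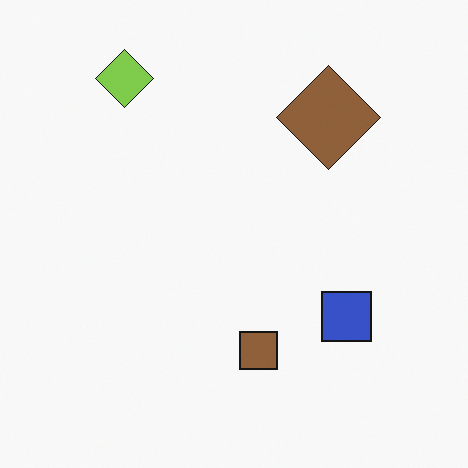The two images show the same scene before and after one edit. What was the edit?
This is the original image slightly desaturated.

All colors are more muted and greyish — a global saturation change.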